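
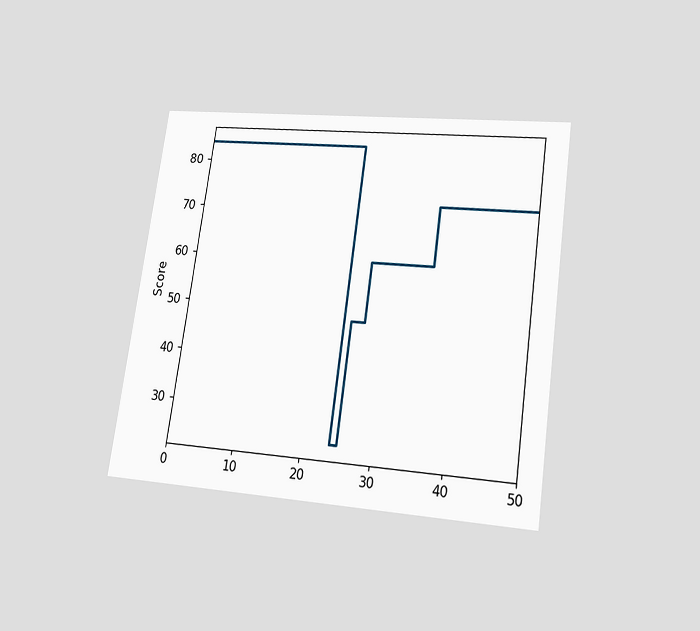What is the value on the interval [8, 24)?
84

The chart is tilted about 8° clockwise and viewed at a slight angle. On [8, 24) the step sits at 84.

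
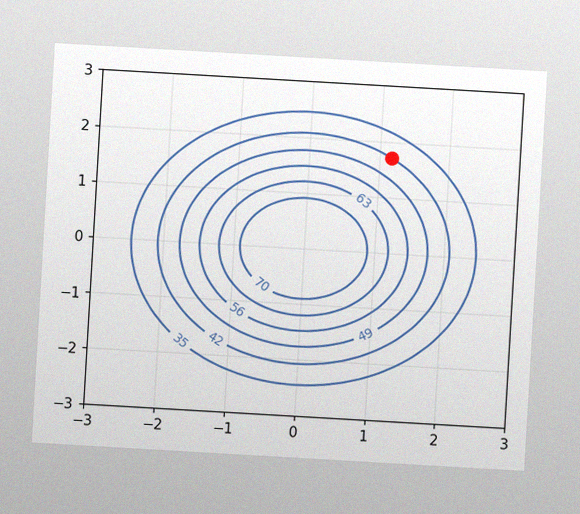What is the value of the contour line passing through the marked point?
42

The chart is tilted about 3° clockwise, with some photo noise. The marked point sits on the contour labelled 42.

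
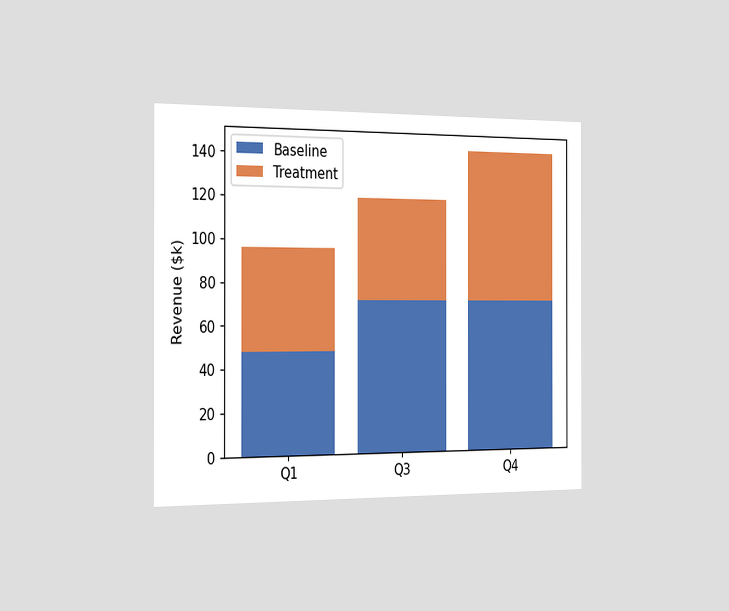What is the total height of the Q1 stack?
The chart is viewed slightly from the left. The Q1 stack's top reaches $96k on the y-axis.

$96k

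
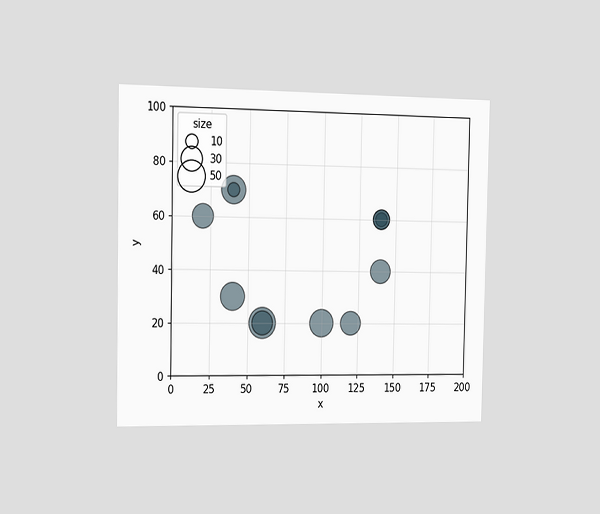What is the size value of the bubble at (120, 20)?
30

The chart is viewed slightly from the left. Matching the bubble at (120, 20) against the size legend gives 30.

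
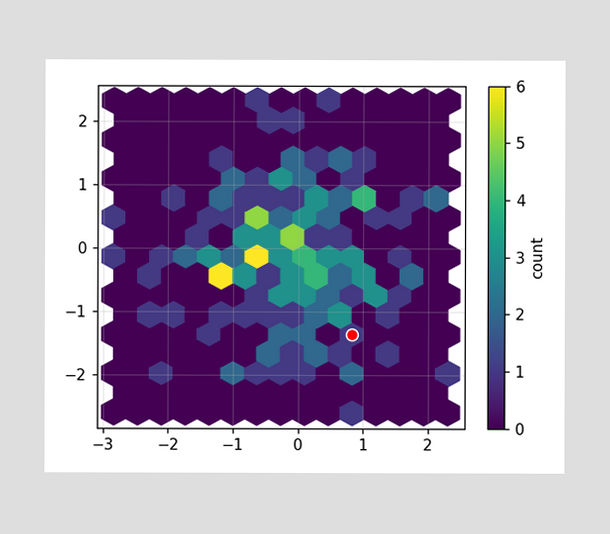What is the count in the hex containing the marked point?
1

The marked hex reads 1 on the colorbar.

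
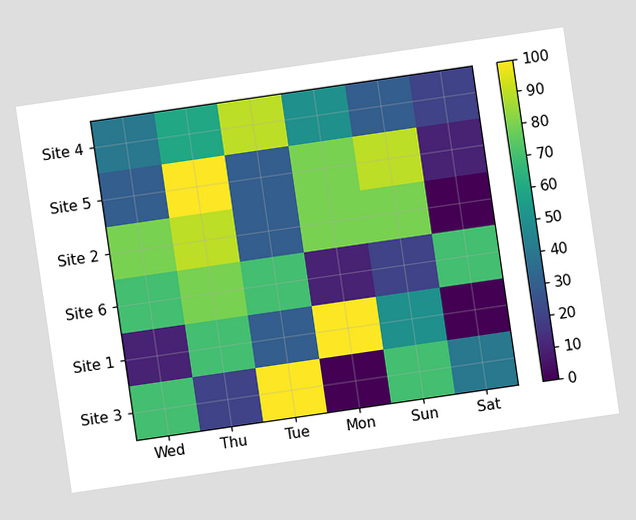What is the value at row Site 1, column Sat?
The chart is tilted about 8° counter-clockwise. Matching cell (Site 1, Sat) against the colorbar gives 0.

0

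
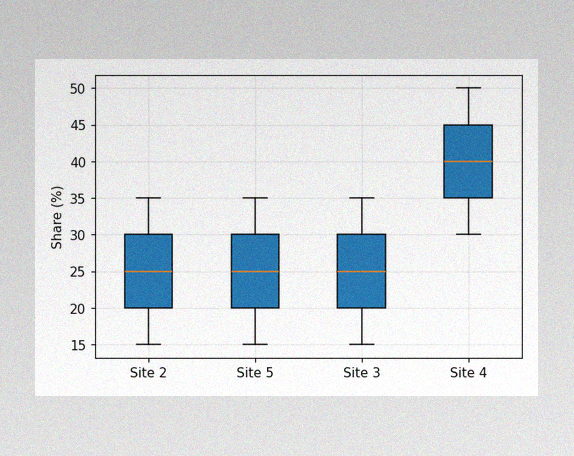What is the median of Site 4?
The image has some photo noise and uneven lighting. The median line in the Site 4 box sits at 40%.

40%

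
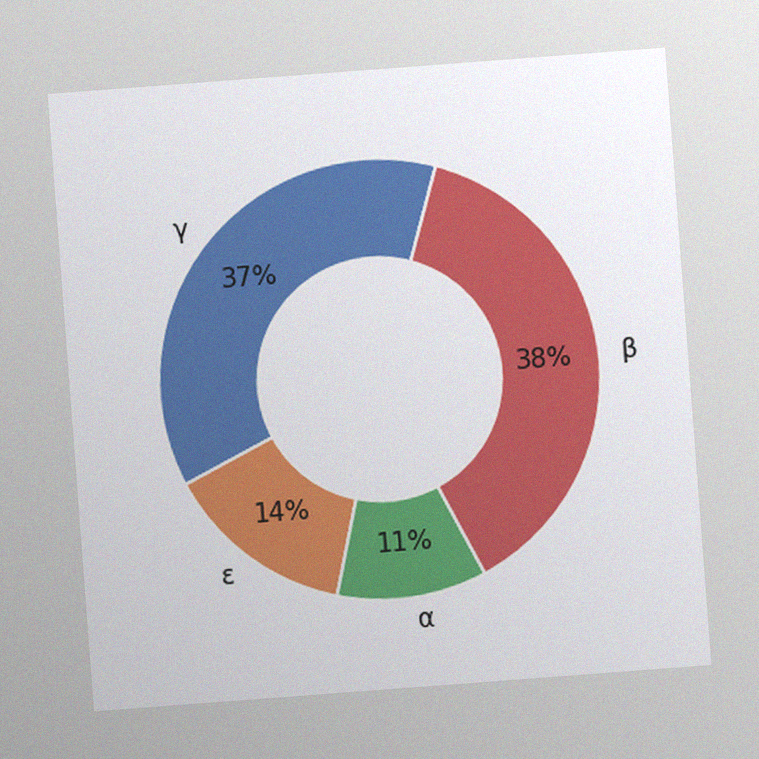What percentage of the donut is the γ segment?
The chart is tilted about 4° counter-clockwise, with some photo noise. The γ segment takes up 37% of the ring.

37%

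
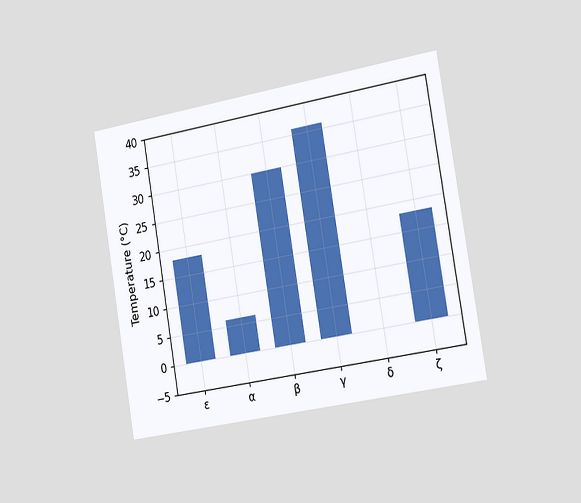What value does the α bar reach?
6°C

The chart is tilted about 9° counter-clockwise and viewed slightly from the right. Reading along the chart's y-axis, the α bar reaches 6°C.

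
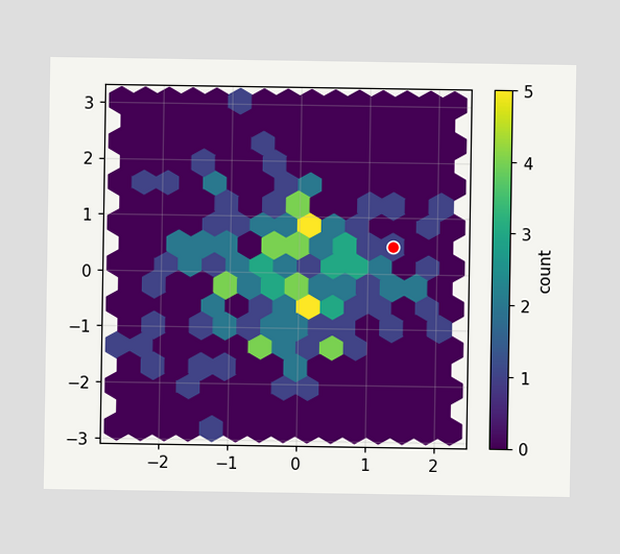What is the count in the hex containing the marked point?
The marked hex reads 1 on the colorbar.

1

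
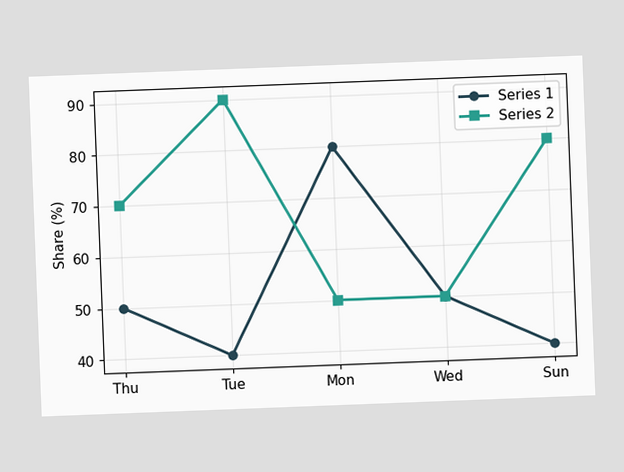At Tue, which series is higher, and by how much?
Series 2, by 50%

The chart is tilted about 2° counter-clockwise. At Tue, Series 2 sits above the other line by 50%.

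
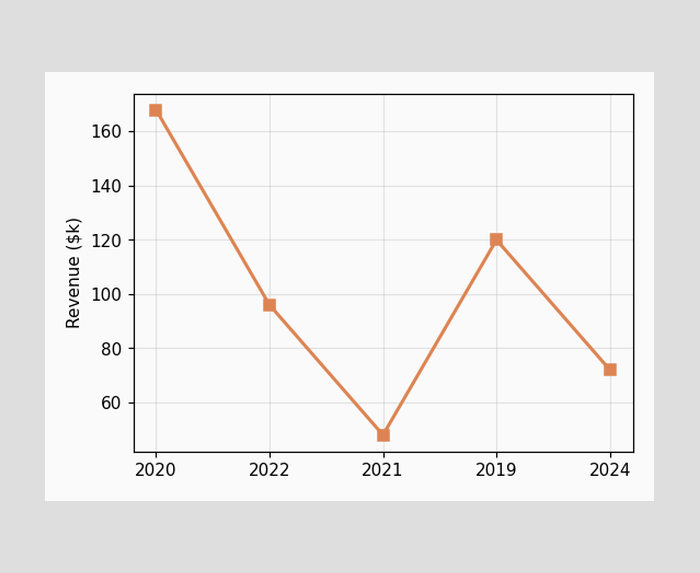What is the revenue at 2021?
$48k

At 2021, the line is at $48k.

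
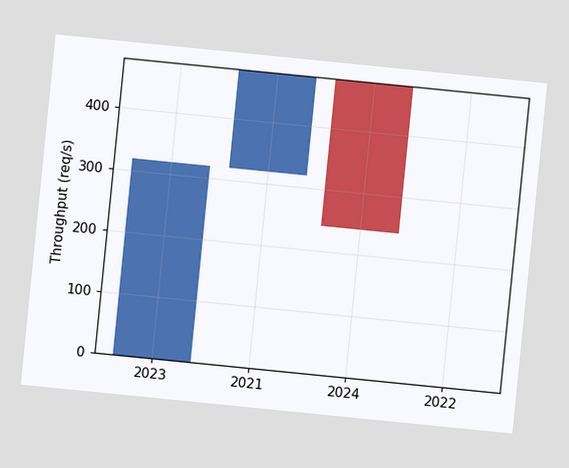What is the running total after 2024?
The chart is tilted about 6° clockwise. After 2024 the running total reaches 240req/s.

240req/s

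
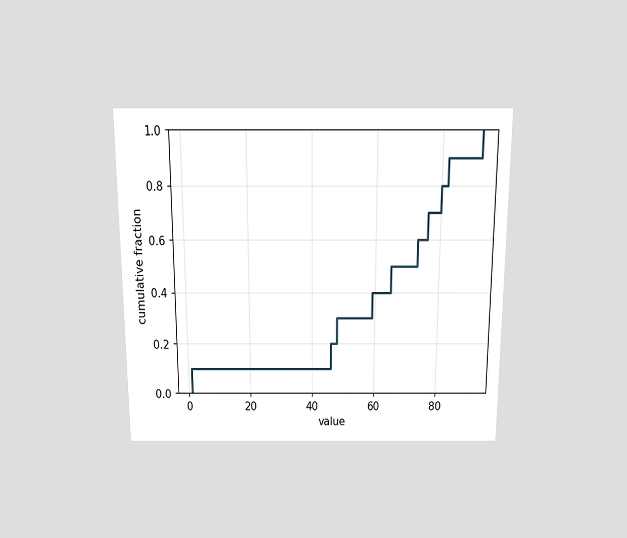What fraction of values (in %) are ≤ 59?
40%

The chart is viewed slightly from above. At x=59 the ECDF step is at 40%.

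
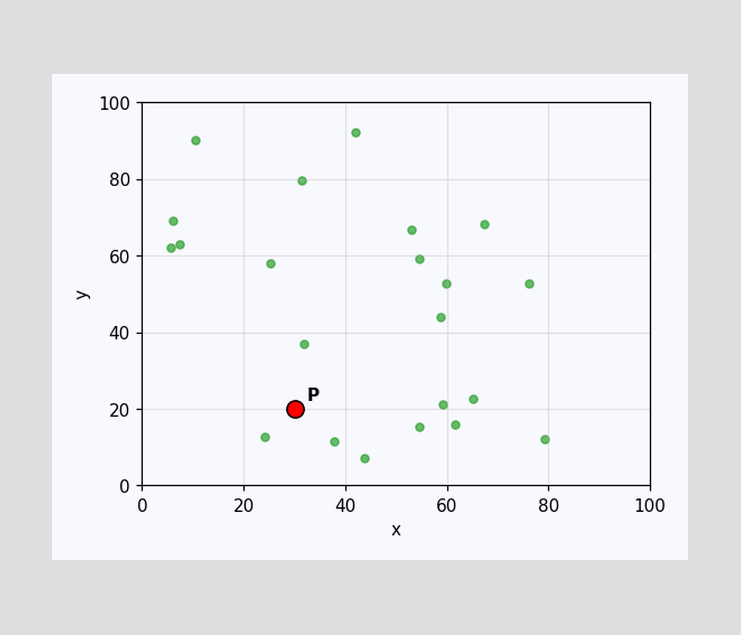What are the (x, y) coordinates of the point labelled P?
(30, 20)

Following the gridlines from P to each axis, P sits at (30, 20).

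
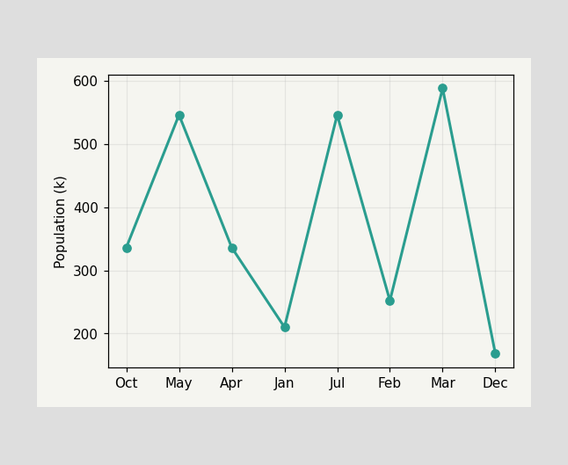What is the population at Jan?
At Jan, the line is at 210k.

210k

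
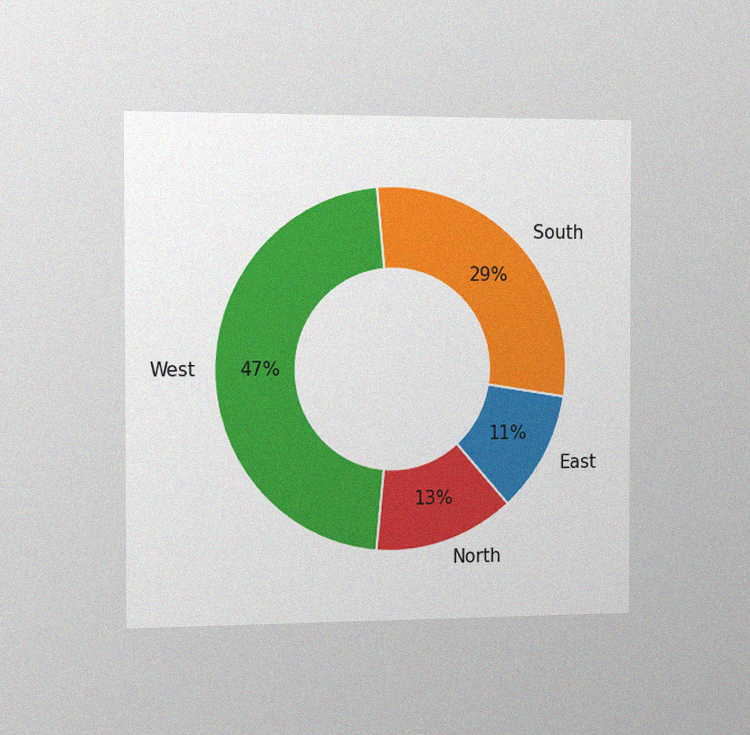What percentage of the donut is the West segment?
The chart is viewed slightly from the left, with some photo noise. The West segment takes up 47% of the ring.

47%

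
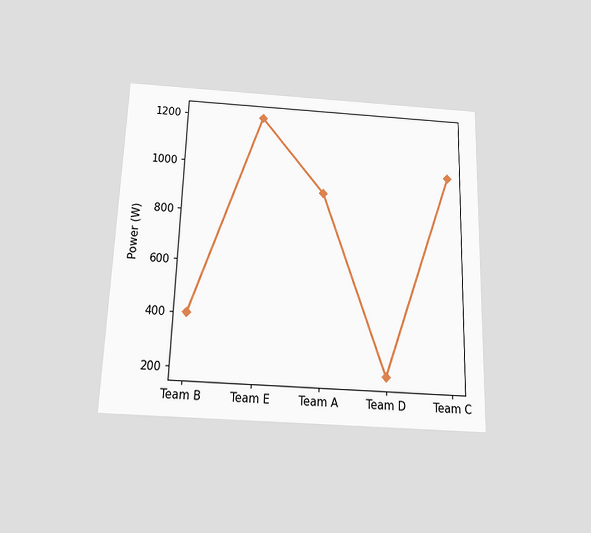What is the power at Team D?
The chart is viewed slightly from below. At Team D, the line is at 200W.

200W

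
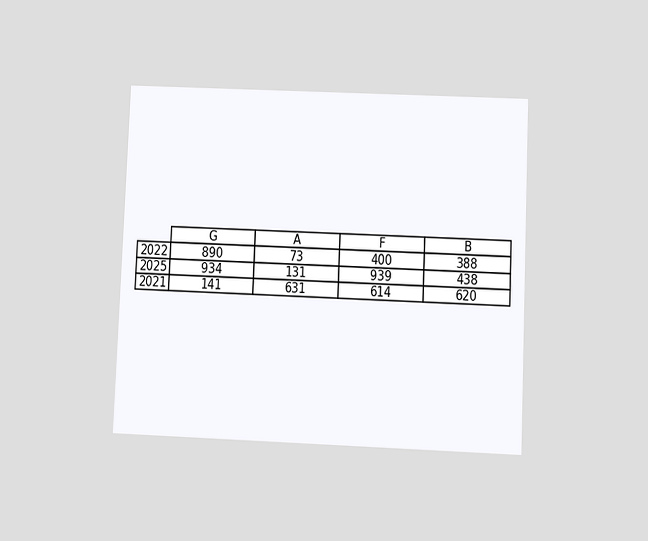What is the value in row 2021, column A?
The chart is tilted about 2° clockwise and viewed slightly from below. The (2021, A) cell reads 631.

631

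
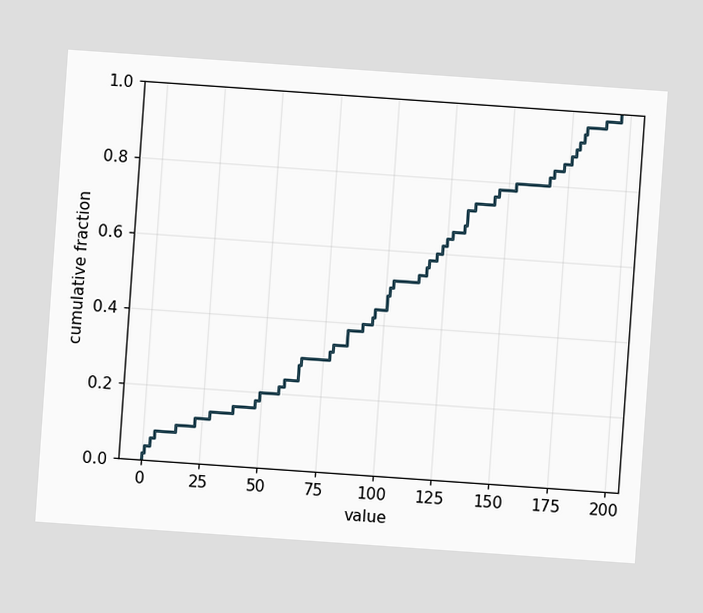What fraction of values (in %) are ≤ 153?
The chart is tilted about 4° clockwise. At x=153 the ECDF step is at 80%.

80%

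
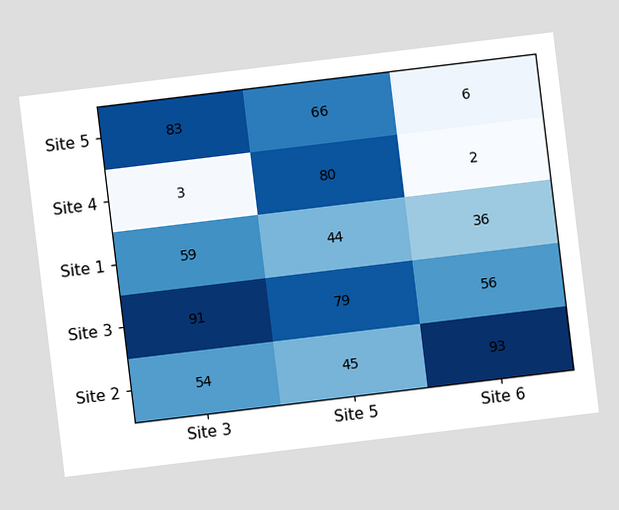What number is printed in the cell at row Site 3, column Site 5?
79

The chart is tilted about 7° counter-clockwise. The (Site 3, Site 5) cell reads 79.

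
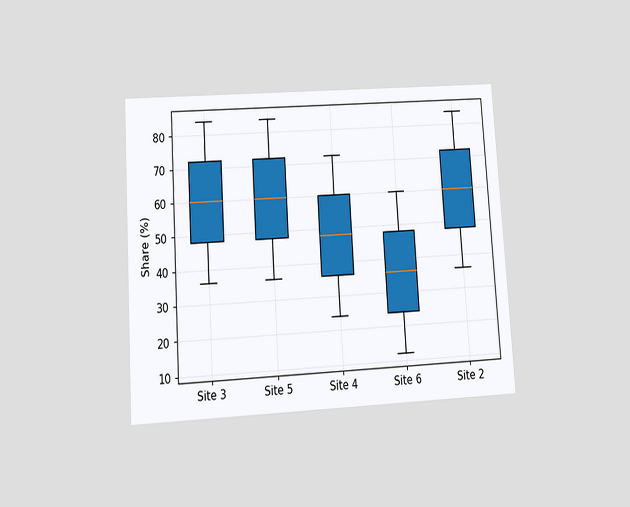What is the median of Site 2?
60%

The chart is tilted about 4° counter-clockwise and viewed at a slight angle. The median line in the Site 2 box sits at 60%.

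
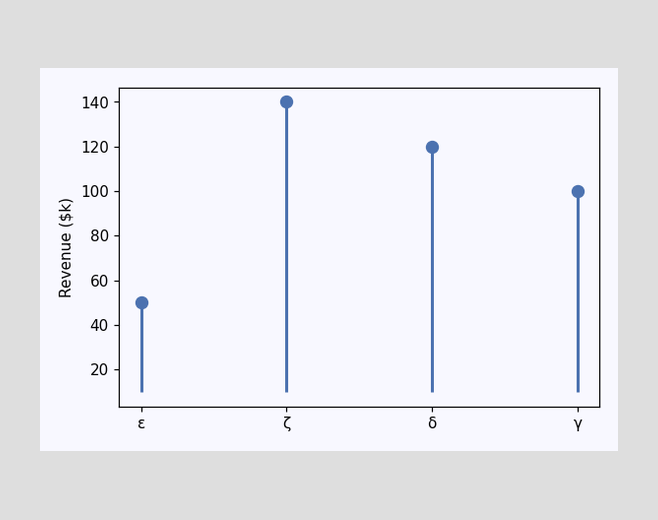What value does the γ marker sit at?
$100k

The γ marker sits at $100k.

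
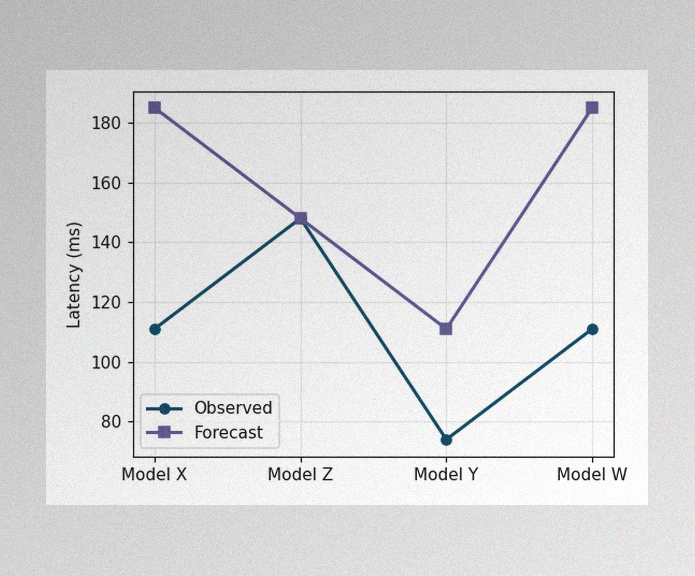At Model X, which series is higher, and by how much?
The image has some photo noise and uneven lighting. At Model X, Forecast sits above the other line by 74ms.

Forecast, by 74ms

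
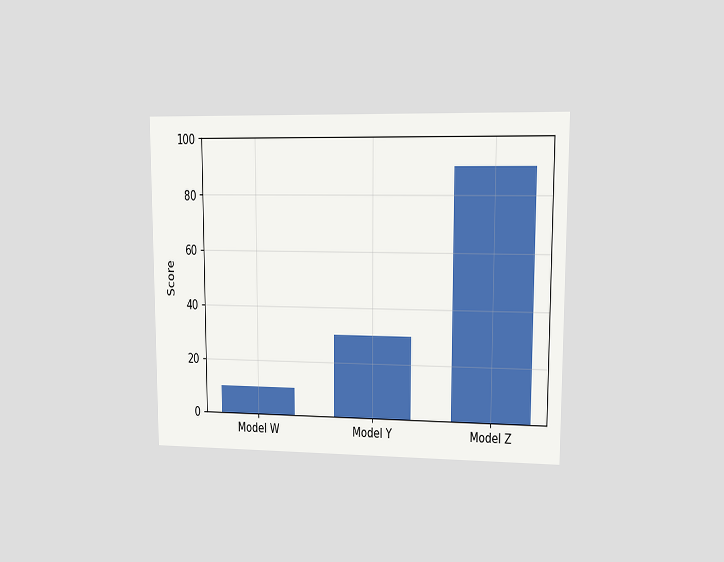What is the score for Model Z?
The chart is viewed at a slight angle. Reading along the chart's y-axis, the Model Z bar reaches 90.

90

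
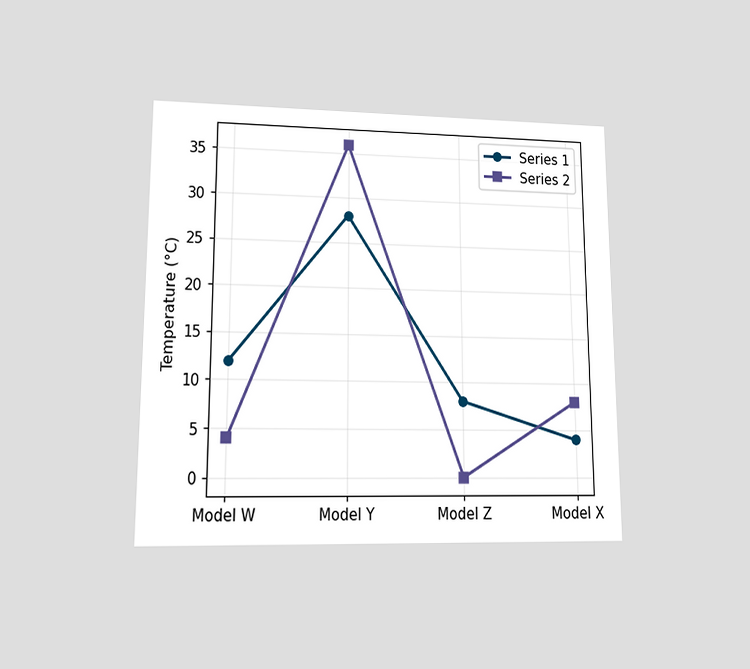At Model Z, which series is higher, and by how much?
Series 1, by 8°C

The chart is viewed at a slight angle. At Model Z, Series 1 sits above the other line by 8°C.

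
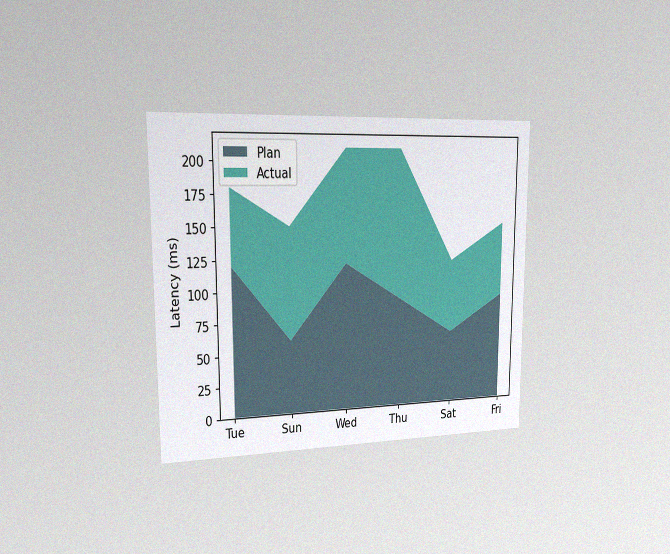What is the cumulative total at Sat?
The chart is viewed slightly from the left, with some photo noise. The stacked total at Sat reaches 120ms.

120ms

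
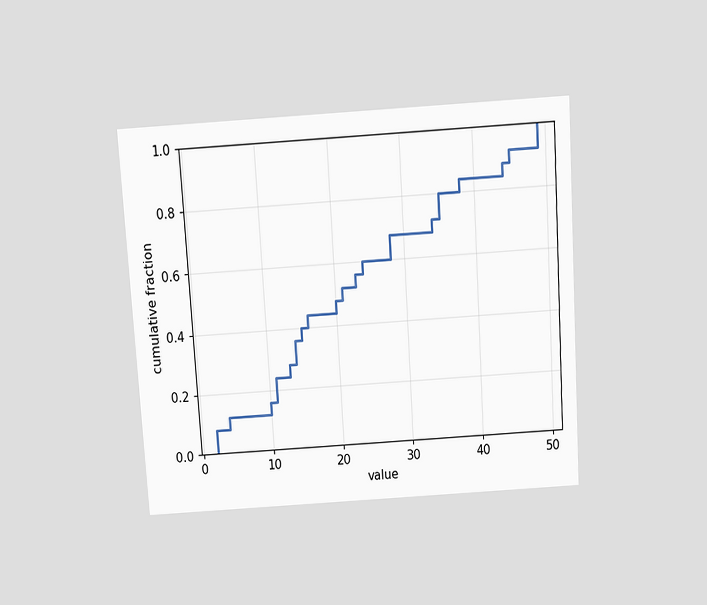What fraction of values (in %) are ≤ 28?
68%

The chart is tilted about 4° counter-clockwise and viewed slightly from above. At x=28 the ECDF step is at 68%.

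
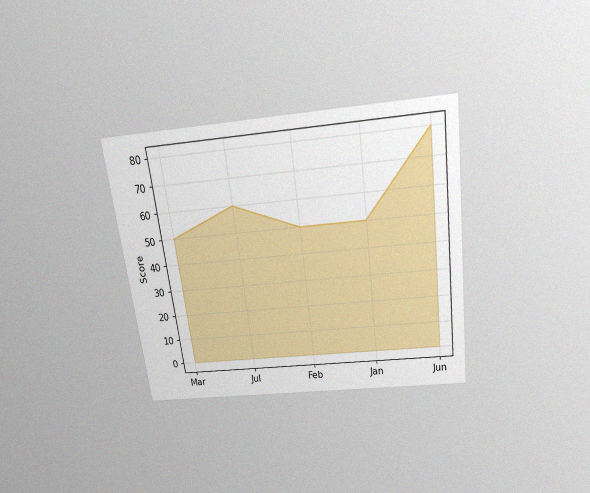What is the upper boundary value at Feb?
50

The chart is tilted about 7° counter-clockwise and viewed slightly from above, with some photo noise. At Feb the upper boundary is at 50.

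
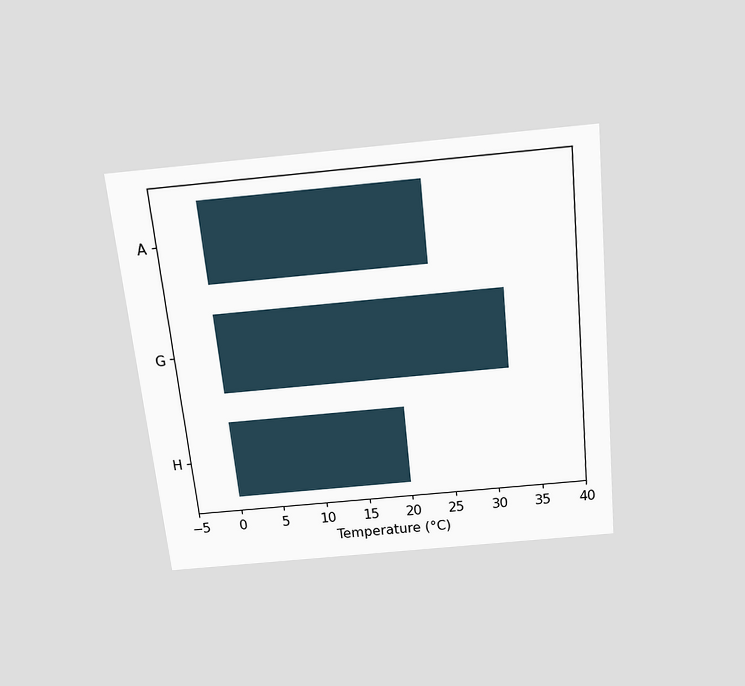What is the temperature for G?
32°C

The chart is tilted about 6° counter-clockwise and viewed slightly from above. Reading along the chart's x-axis, the G bar reaches 32°C.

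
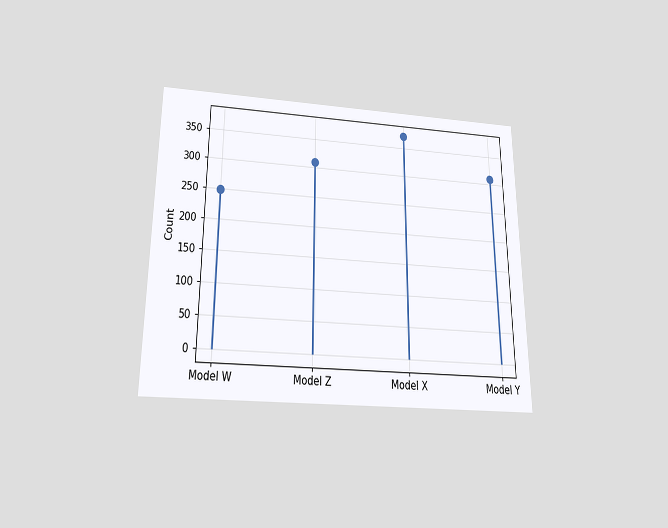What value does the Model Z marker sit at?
The chart is viewed slightly from below. The Model Z marker sits at 310.

310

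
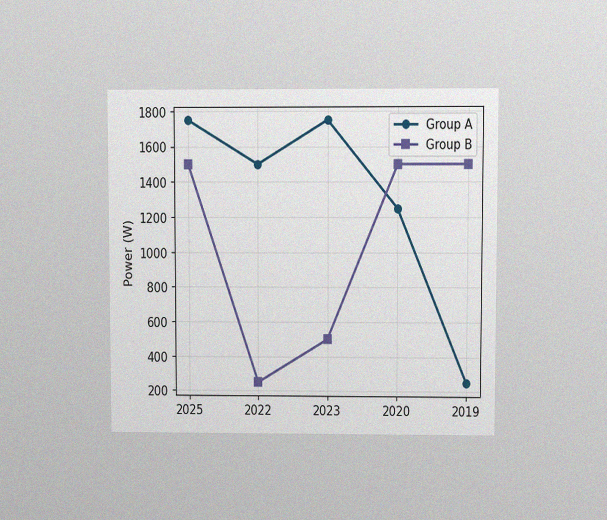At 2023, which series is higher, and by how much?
Group A, by 1250W

The chart is viewed at a slight angle, with some photo noise. At 2023, Group A sits above the other line by 1250W.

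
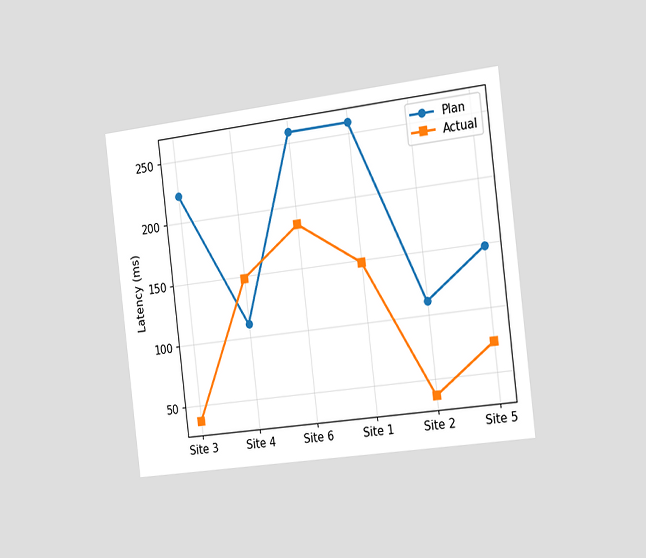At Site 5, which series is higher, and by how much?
The chart is tilted about 7° counter-clockwise and viewed slightly from the right. At Site 5, Plan sits above the other line by 74ms.

Plan, by 74ms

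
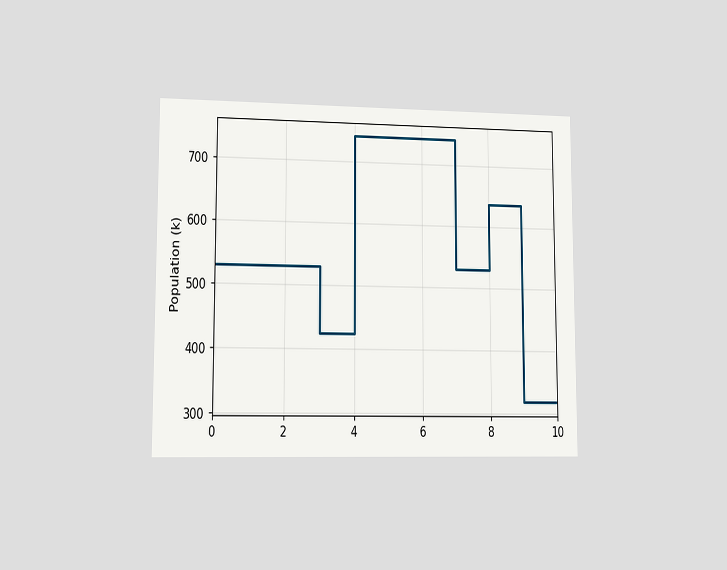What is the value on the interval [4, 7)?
742k

The chart is viewed at a slight angle. On [4, 7) the step sits at 742k.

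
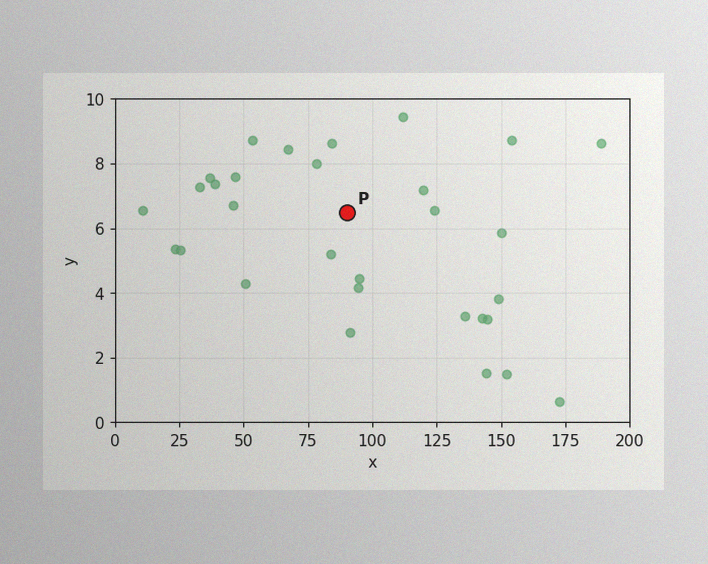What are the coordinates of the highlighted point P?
The image has some photo noise and uneven lighting. Following the gridlines from P to each axis, P sits at (90, 6.5).

(90, 6.5)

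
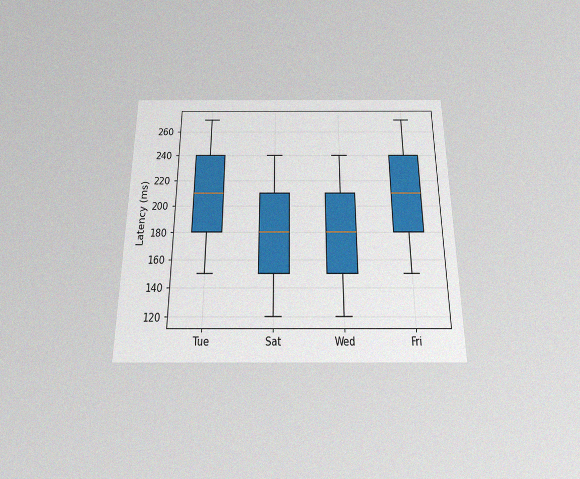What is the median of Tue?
210ms

The chart is viewed slightly from below, with some photo noise. The median line in the Tue box sits at 210ms.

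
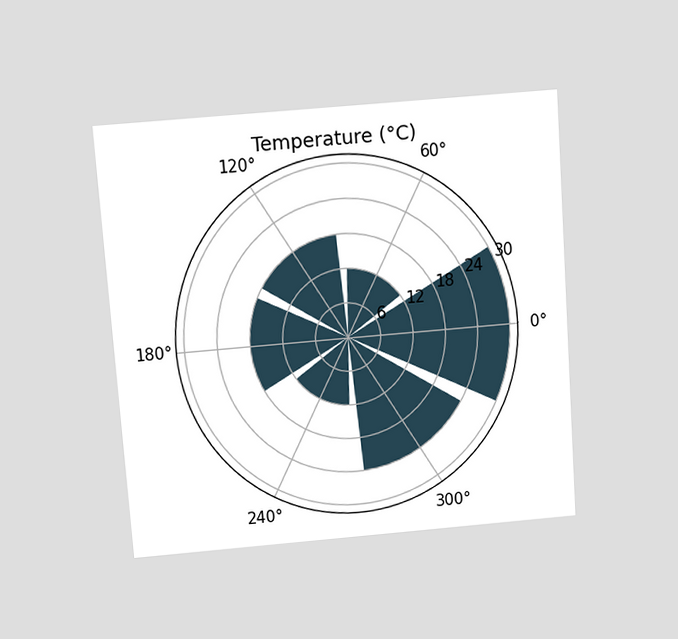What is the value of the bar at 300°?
The chart is tilted about 4° counter-clockwise and viewed slightly from above. The bar at 300° reaches 24°C on the radial axis.

24°C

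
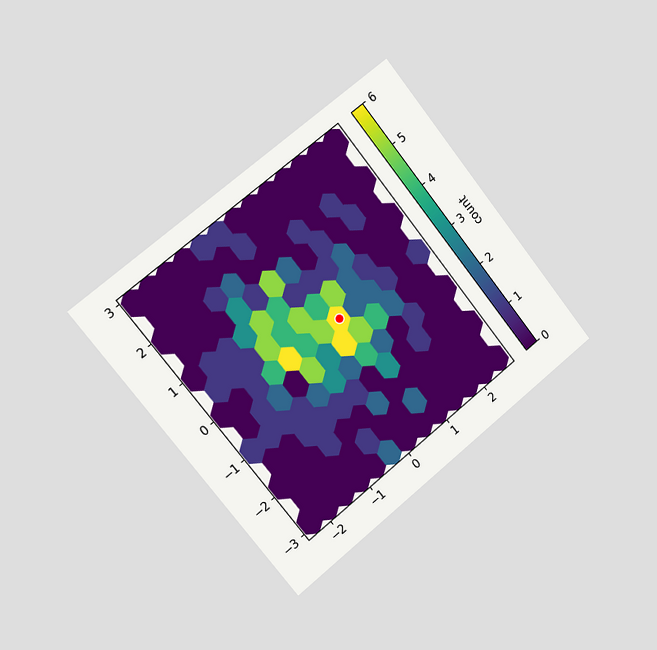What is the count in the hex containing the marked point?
The chart is tilted about 39° counter-clockwise and viewed slightly from the left. The marked hex reads 6 on the colorbar.

6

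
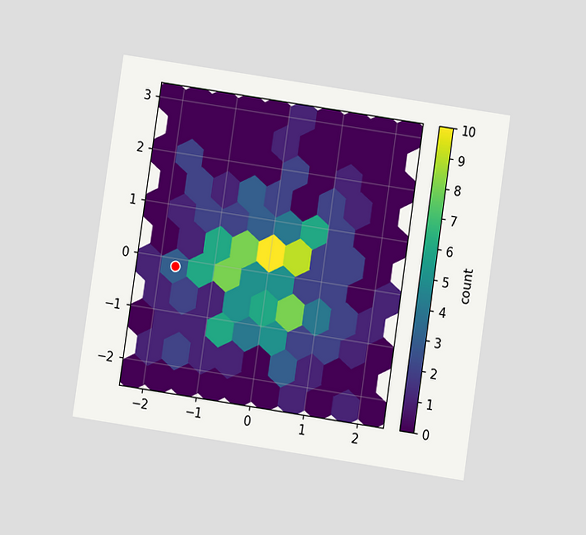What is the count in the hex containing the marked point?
3

The chart is tilted about 8° clockwise and viewed at a slight angle. The marked hex reads 3 on the colorbar.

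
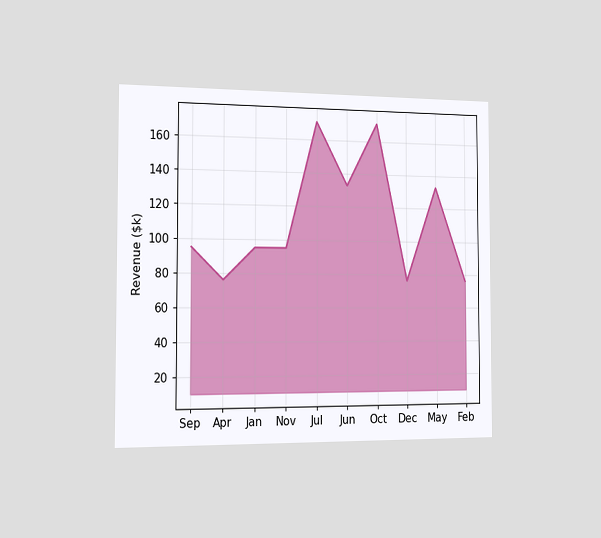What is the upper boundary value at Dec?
The chart is viewed slightly from the left. At Dec the upper boundary is at $76k.

$76k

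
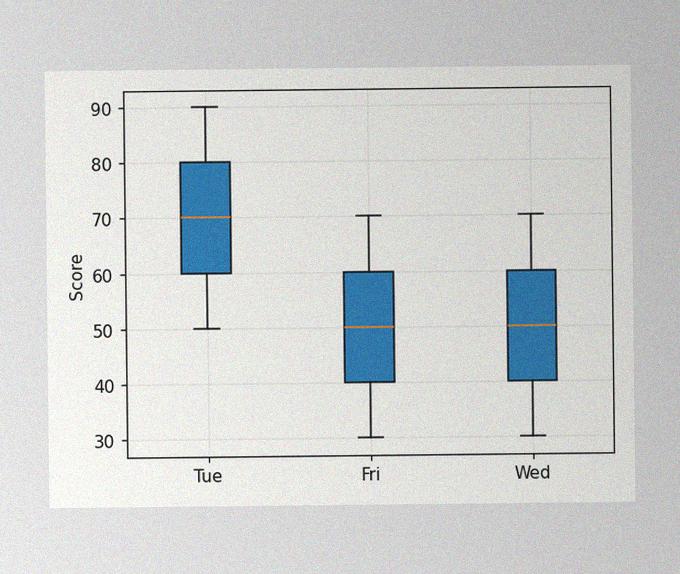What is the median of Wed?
50

The image has some photo noise and uneven lighting. The median line in the Wed box sits at 50.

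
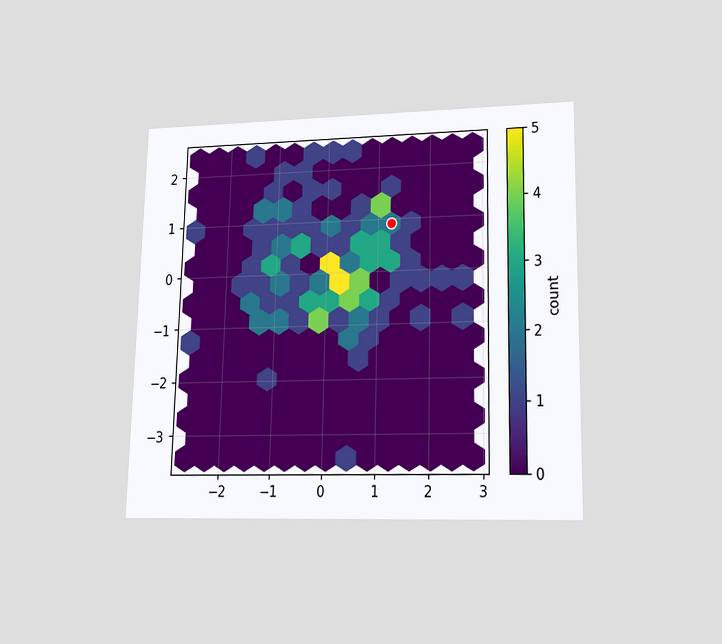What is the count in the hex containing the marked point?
2

The chart is viewed at a slight angle. The marked hex reads 2 on the colorbar.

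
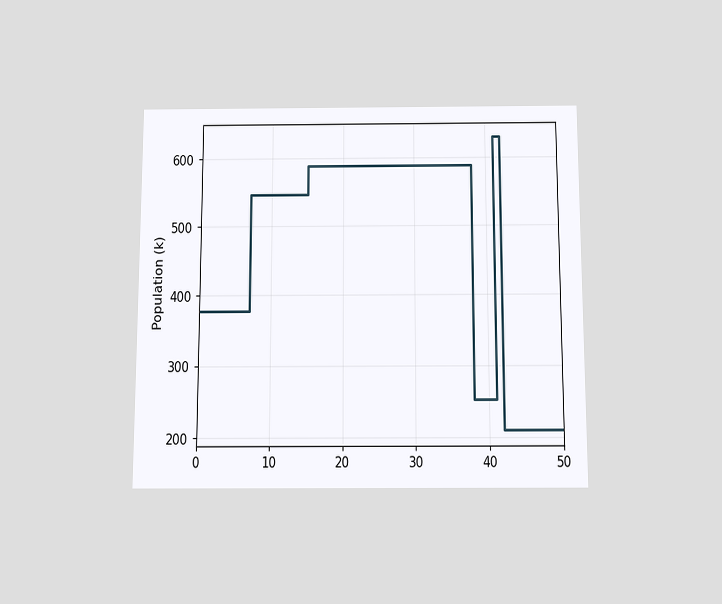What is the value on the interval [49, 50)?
210k

The chart is viewed slightly from below. On [49, 50) the step sits at 210k.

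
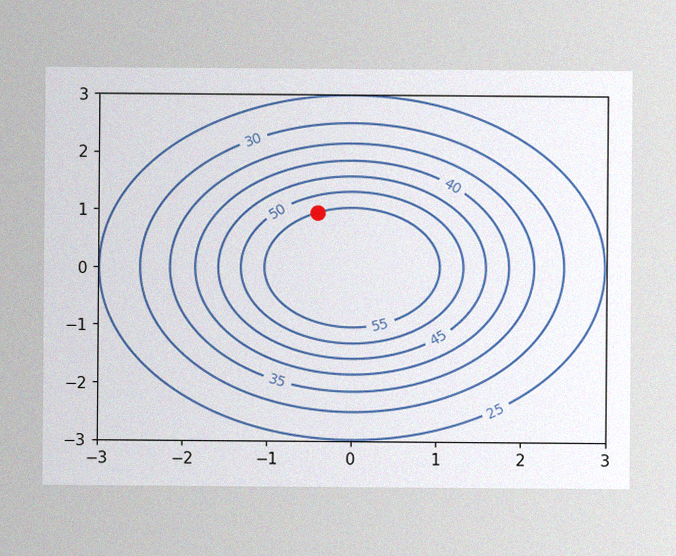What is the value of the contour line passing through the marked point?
55

The image has some photo noise and uneven lighting. The marked point sits on the contour labelled 55.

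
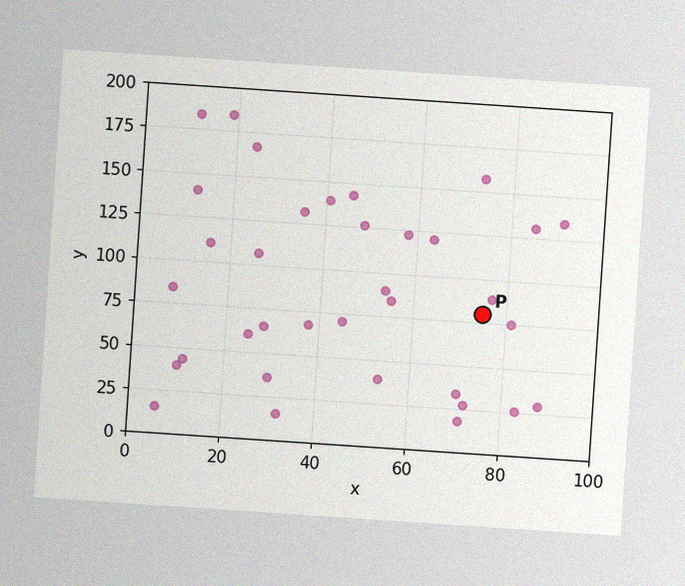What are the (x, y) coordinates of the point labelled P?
The chart is tilted about 4° clockwise, with some photo noise. Following the gridlines from P to each axis, P sits at (75, 80).

(75, 80)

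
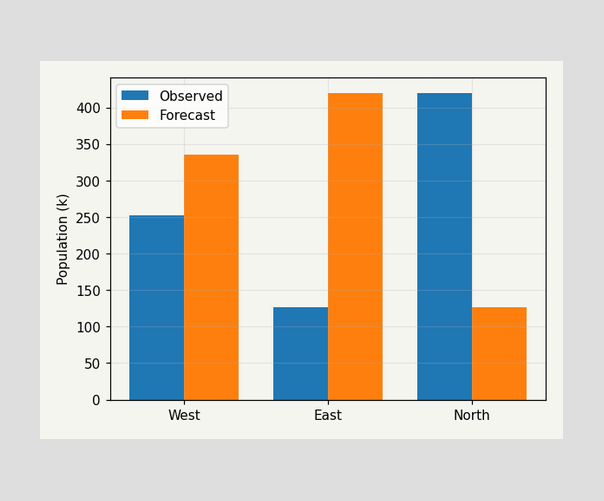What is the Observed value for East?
126k

The Observed bar at East reaches 126k on the y-axis.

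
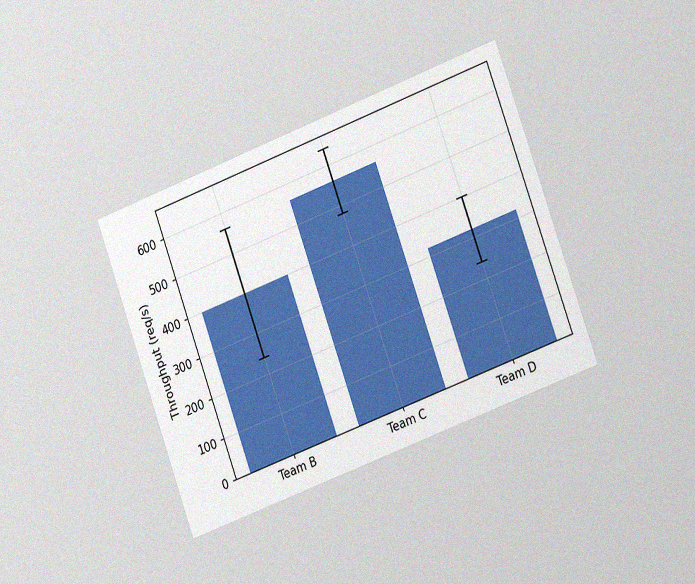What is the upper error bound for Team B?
560req/s

The chart is tilted about 20° counter-clockwise and viewed slightly from the right, with some photo noise. The Team B bar's upper whisker reaches 560req/s.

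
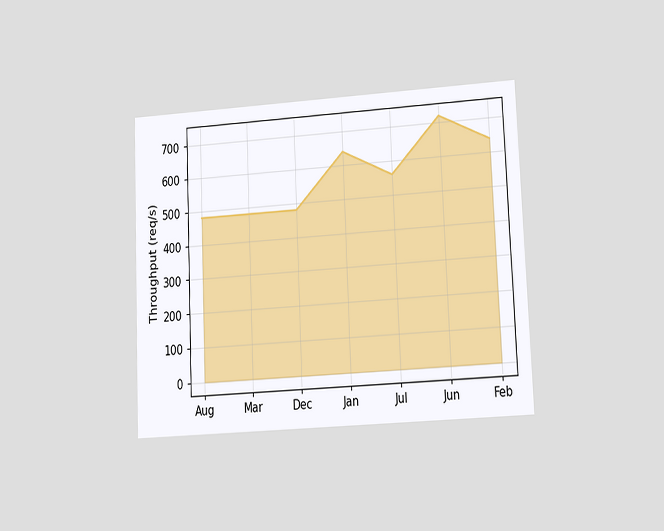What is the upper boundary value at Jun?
720req/s

The chart is tilted about 2° counter-clockwise and viewed at a slight angle. At Jun the upper boundary is at 720req/s.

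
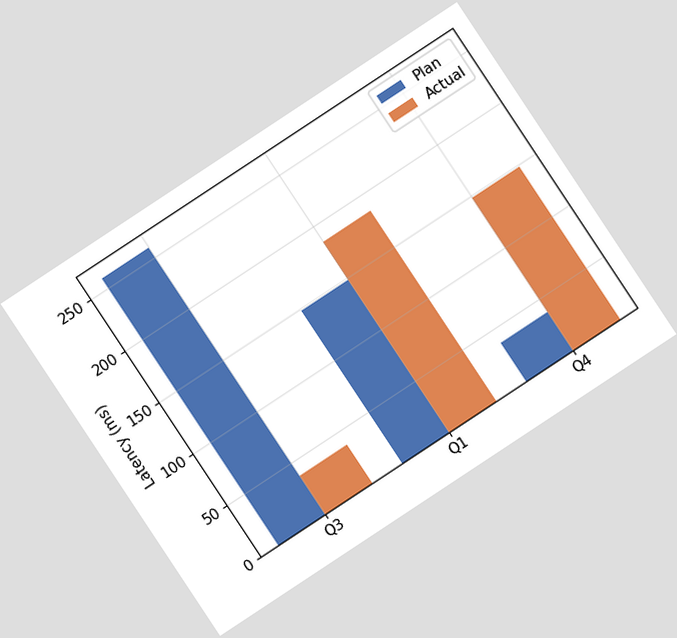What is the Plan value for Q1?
The chart is tilted about 33° counter-clockwise. The Plan bar at Q1 reaches 148ms on the y-axis.

148ms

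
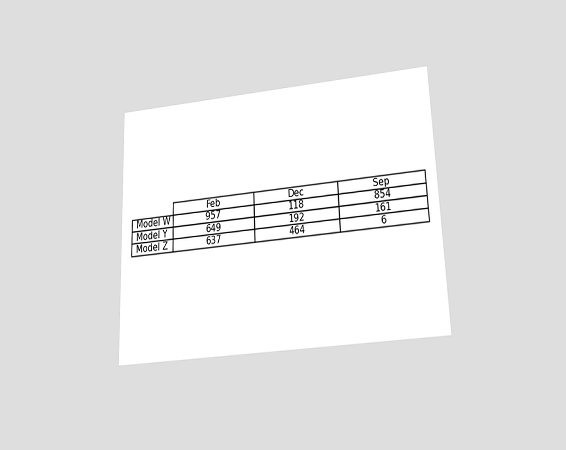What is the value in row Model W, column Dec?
118

The chart is tilted about 2° counter-clockwise and viewed slightly from below. The (Model W, Dec) cell reads 118.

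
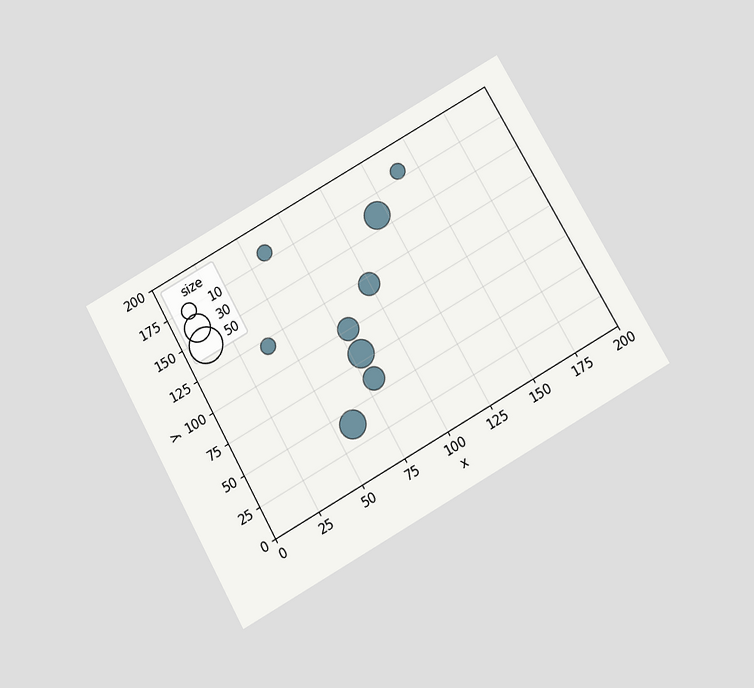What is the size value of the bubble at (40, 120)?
The chart is tilted about 29° counter-clockwise and viewed slightly from below. Matching the bubble at (40, 120) against the size legend gives 10.

10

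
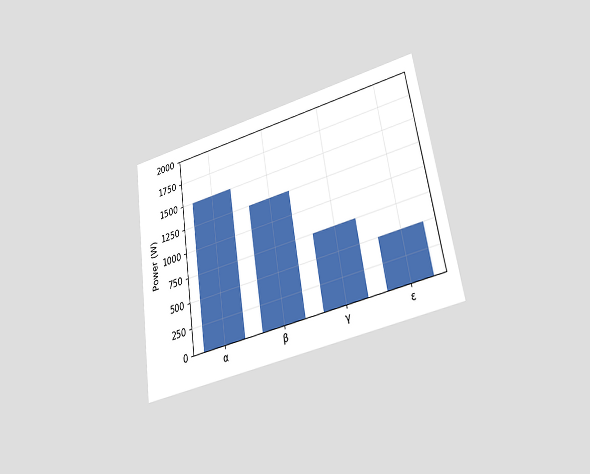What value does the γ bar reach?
The chart is tilted about 9° counter-clockwise and viewed slightly from below. Reading along the chart's y-axis, the γ bar reaches 750W.

750W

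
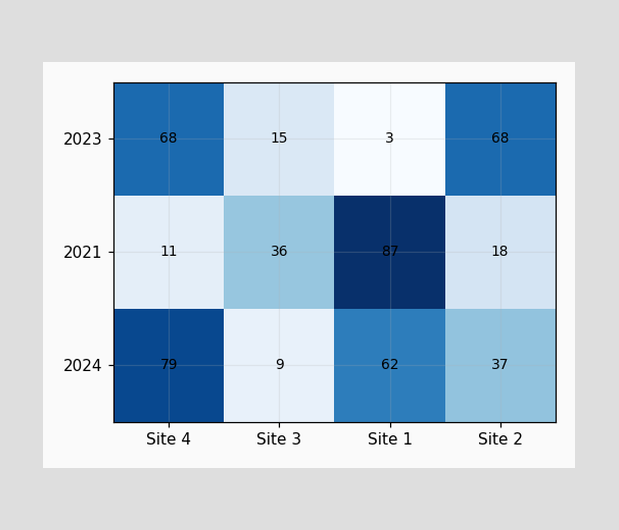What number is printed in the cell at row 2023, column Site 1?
The (2023, Site 1) cell reads 3.

3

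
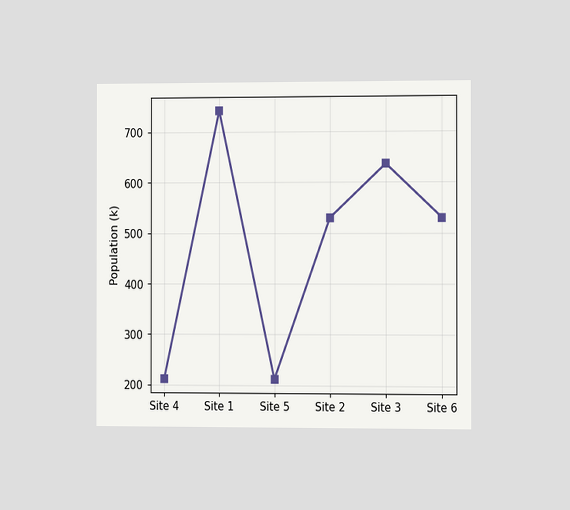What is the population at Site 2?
530k

The chart is viewed slightly from the right. At Site 2, the line is at 530k.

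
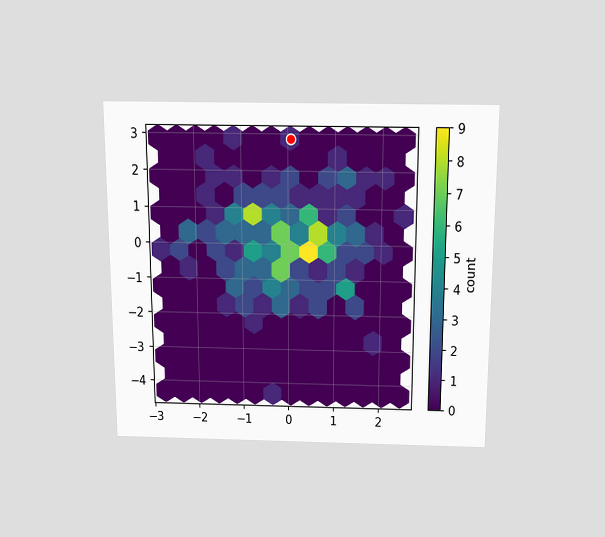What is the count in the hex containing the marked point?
The chart is viewed slightly from above. The marked hex reads 1 on the colorbar.

1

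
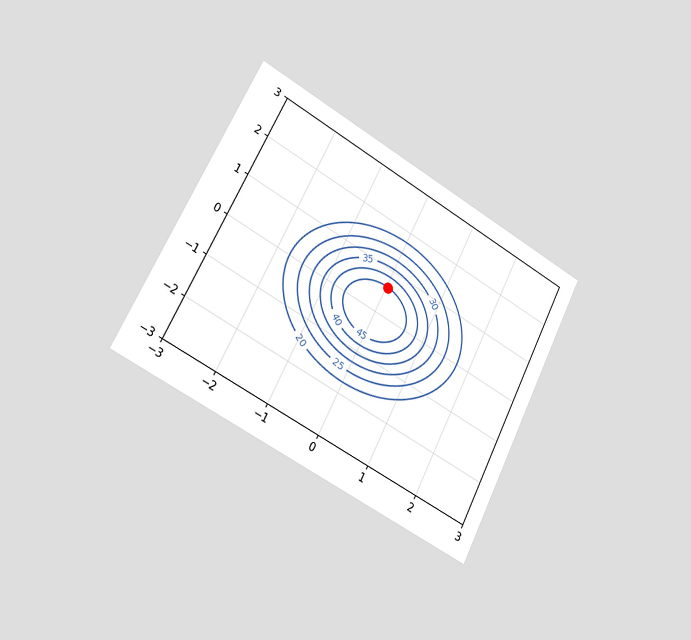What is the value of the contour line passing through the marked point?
45

The chart is tilted about 27° clockwise and viewed slightly from the left. The marked point sits on the contour labelled 45.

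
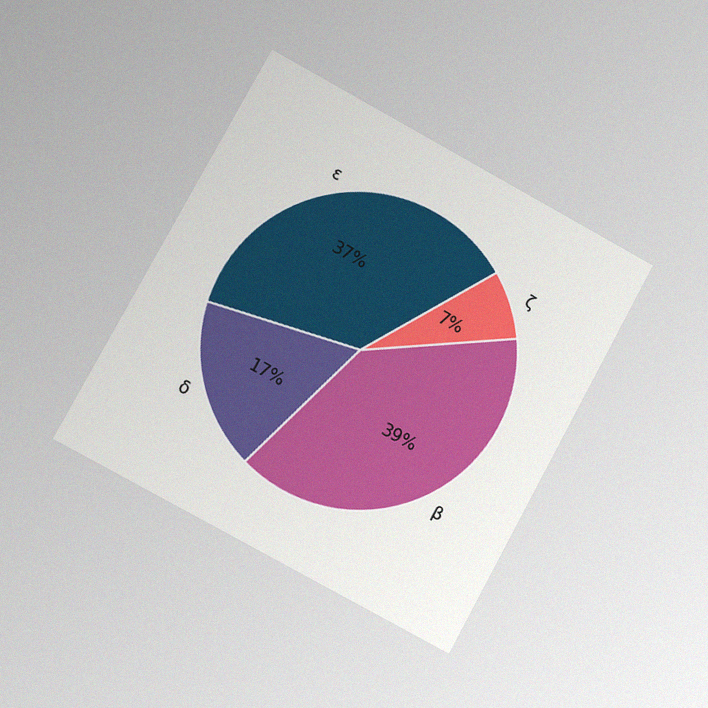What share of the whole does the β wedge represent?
39%

The chart is tilted about 29° clockwise and viewed slightly from the left, with some photo noise. The β slice takes up 39% of the pie.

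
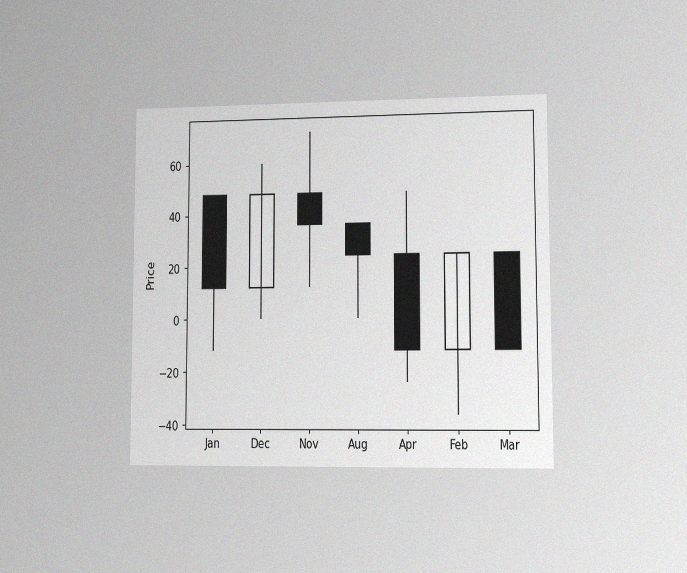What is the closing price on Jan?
The chart is viewed at a slight angle, with some photo noise. The Jan candle closes at 12.

12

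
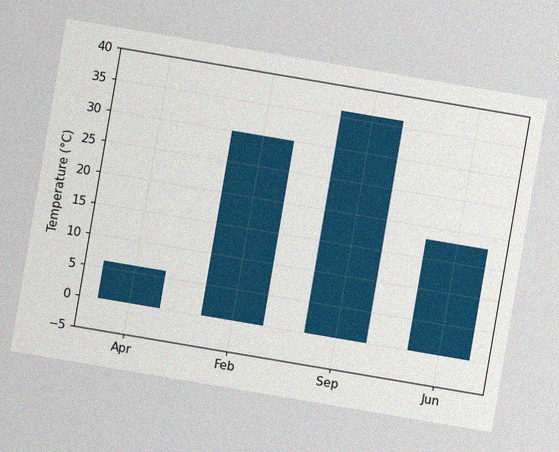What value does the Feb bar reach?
30°C

The chart is tilted about 10° clockwise, with some photo noise. Reading along the chart's y-axis, the Feb bar reaches 30°C.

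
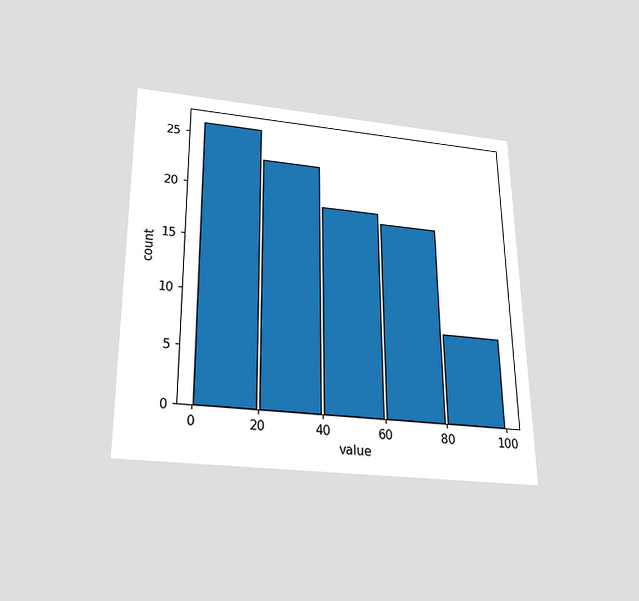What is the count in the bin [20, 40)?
23

The chart is viewed slightly from below. The [20, 40) bin has height 23.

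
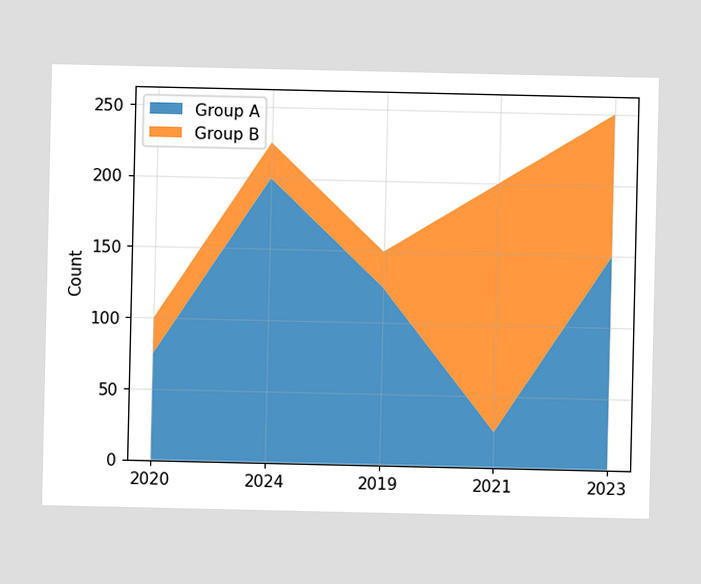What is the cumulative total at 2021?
200

The stacked total at 2021 reaches 200.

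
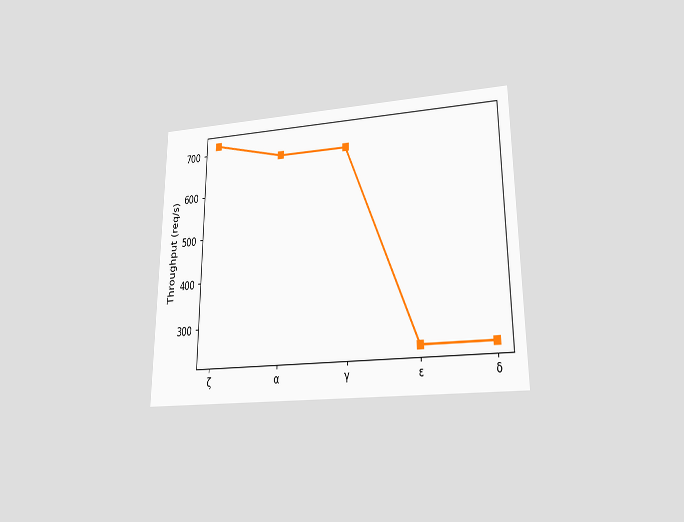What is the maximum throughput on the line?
720req/s

The chart is viewed slightly from below. The highest point is at ζ, and reading across to the y-axis gives 720req/s.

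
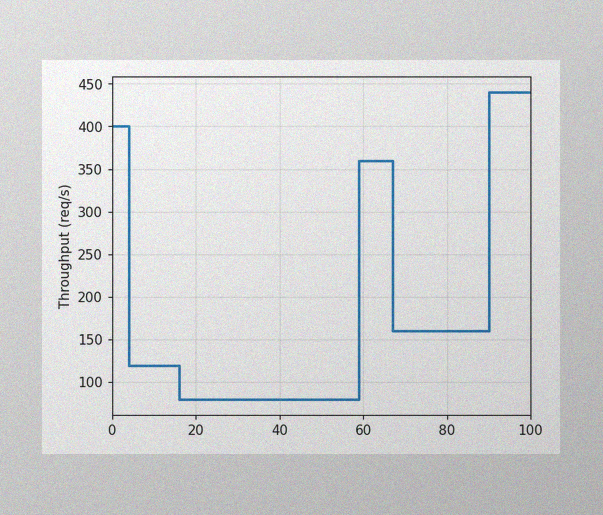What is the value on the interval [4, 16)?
120req/s

The image has some photo noise and uneven lighting. On [4, 16) the step sits at 120req/s.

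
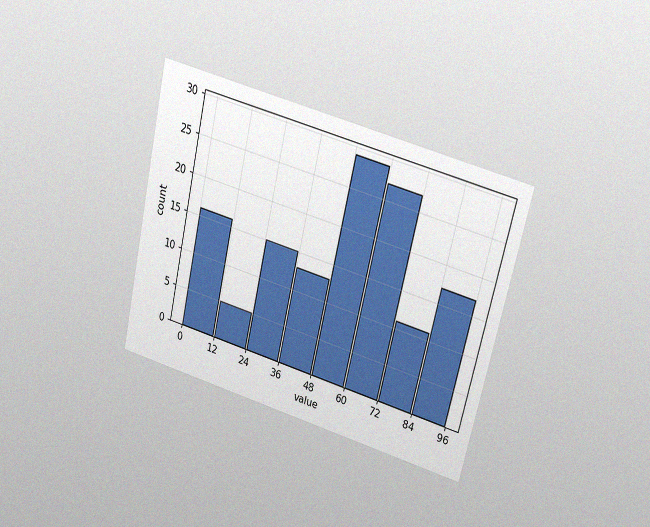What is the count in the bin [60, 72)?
27

The chart is tilted about 13° clockwise and viewed at a slight angle, with some photo noise. The [60, 72) bin has height 27.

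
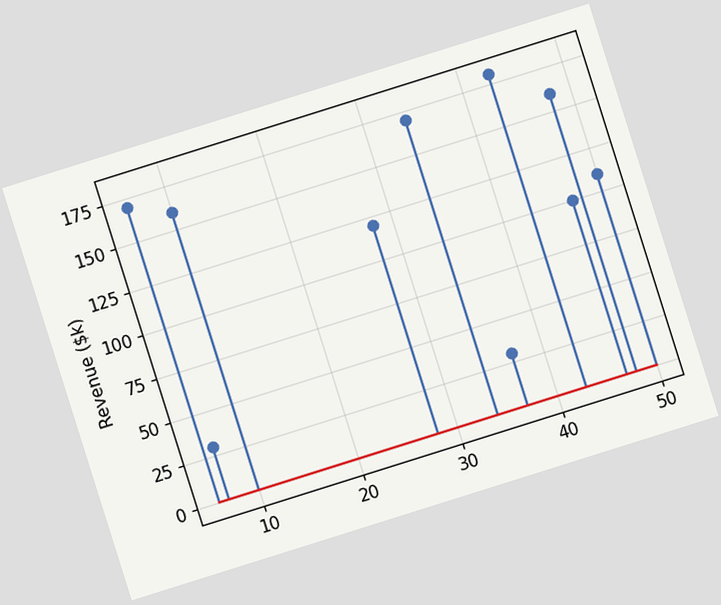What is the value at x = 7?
$30k

The chart is tilted about 17° counter-clockwise. The stem at x=7 reaches $30k.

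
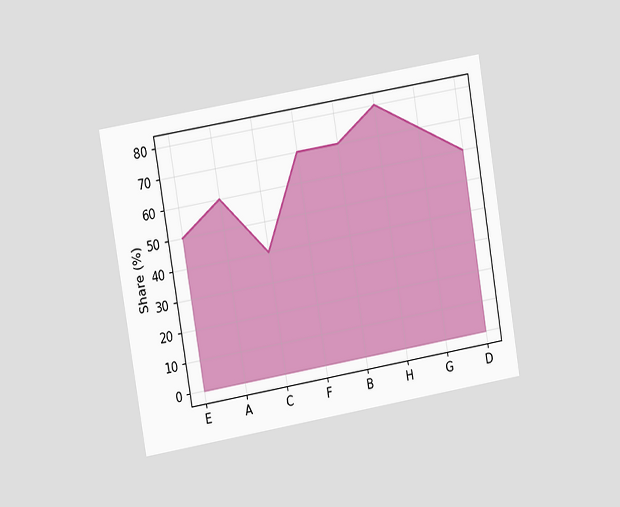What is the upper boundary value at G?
The chart is tilted about 9° counter-clockwise and viewed at a slight angle. At G the upper boundary is at 70%.

70%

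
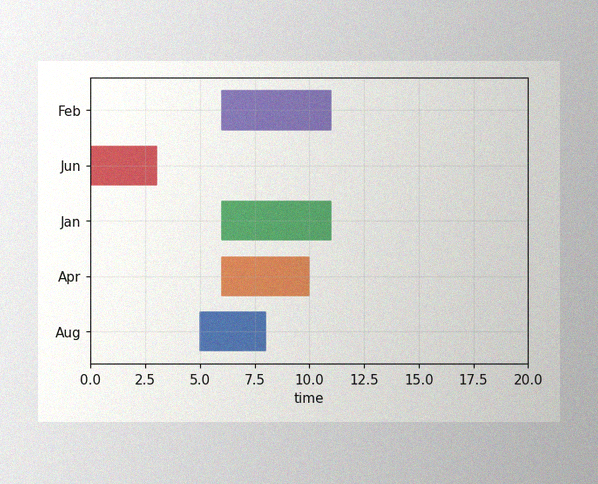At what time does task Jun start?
The image has some photo noise and uneven lighting. The Jun bar begins at t=0.

0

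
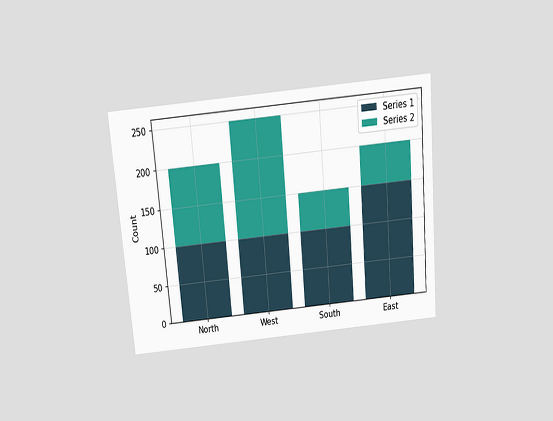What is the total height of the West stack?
The chart is tilted about 5° counter-clockwise and viewed slightly from above. The West stack's top reaches 250 on the y-axis.

250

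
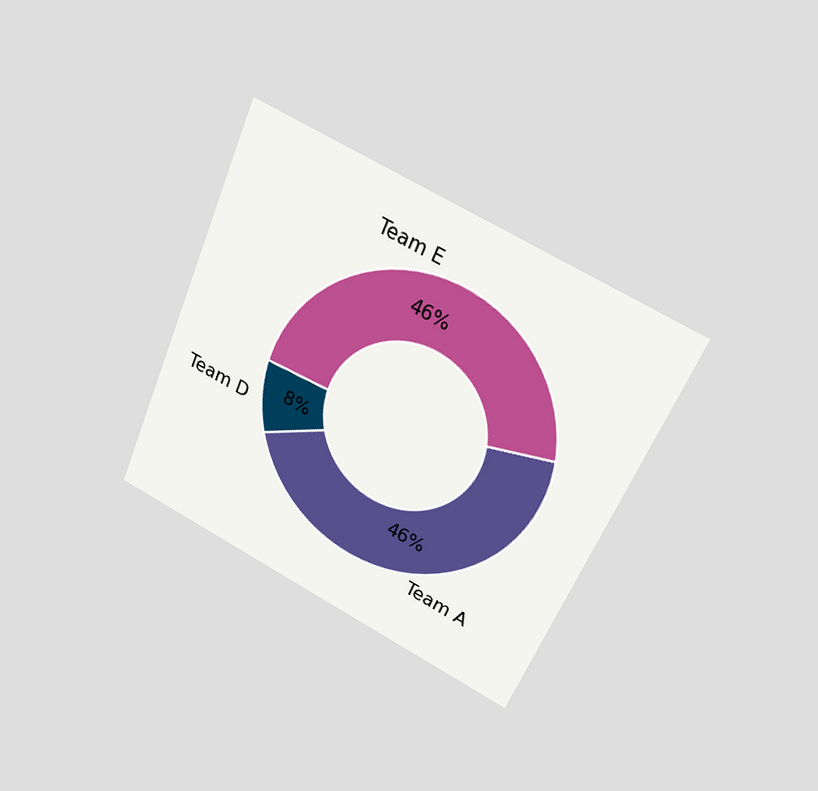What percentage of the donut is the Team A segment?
46%

The chart is tilted about 23° clockwise and viewed at a slight angle. The Team A segment takes up 46% of the ring.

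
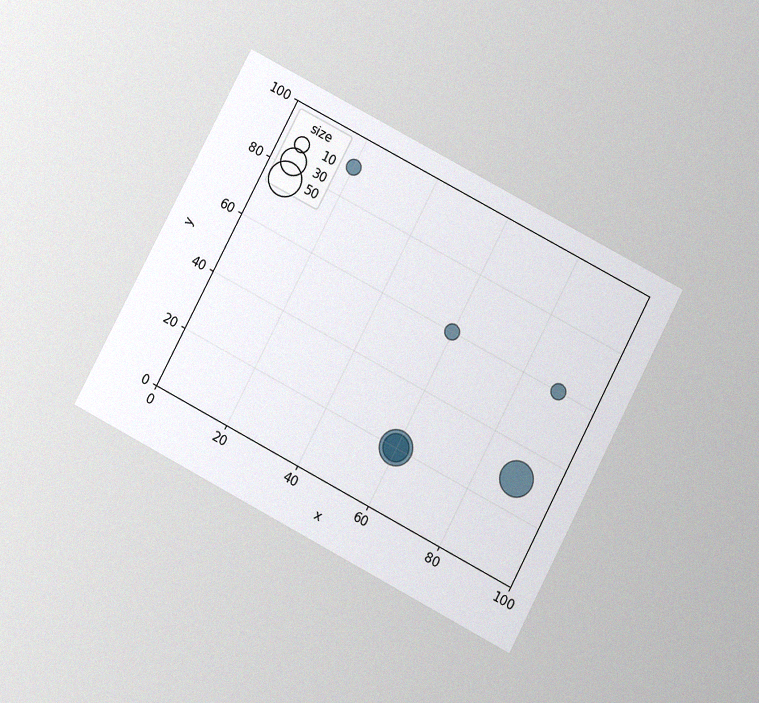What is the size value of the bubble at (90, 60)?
10

The chart is tilted about 28° clockwise and viewed slightly from below, with some photo noise. Matching the bubble at (90, 60) against the size legend gives 10.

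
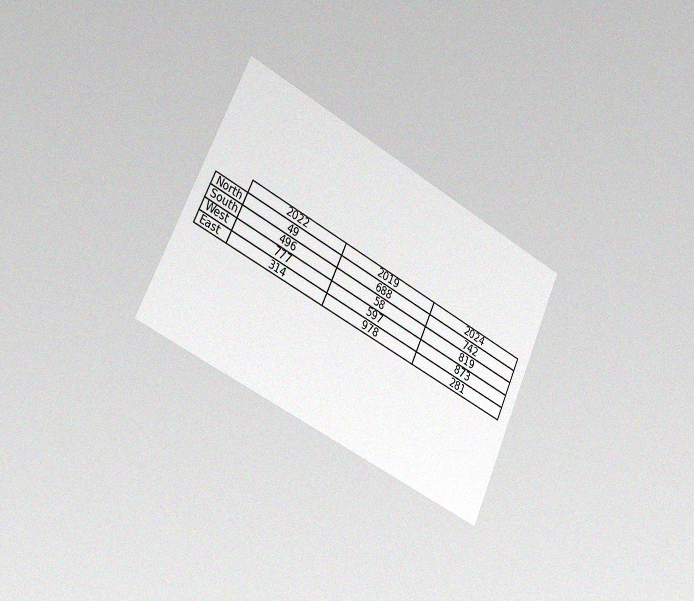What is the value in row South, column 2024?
819

The chart is tilted about 25° clockwise and viewed slightly from the left, with some photo noise. The (South, 2024) cell reads 819.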